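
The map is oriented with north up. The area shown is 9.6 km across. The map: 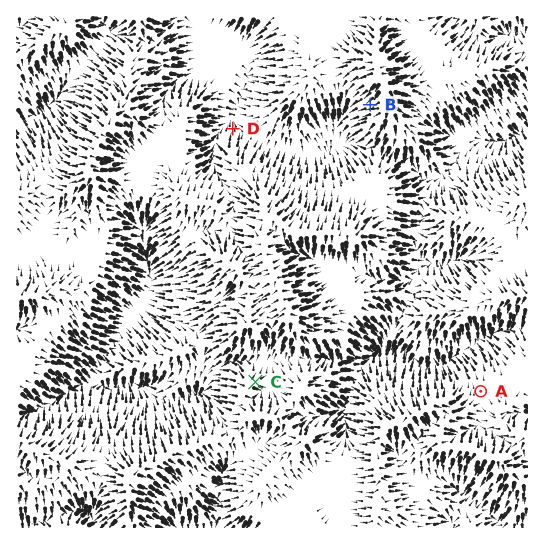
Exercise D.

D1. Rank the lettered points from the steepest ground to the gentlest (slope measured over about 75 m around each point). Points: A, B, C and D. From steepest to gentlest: B C D A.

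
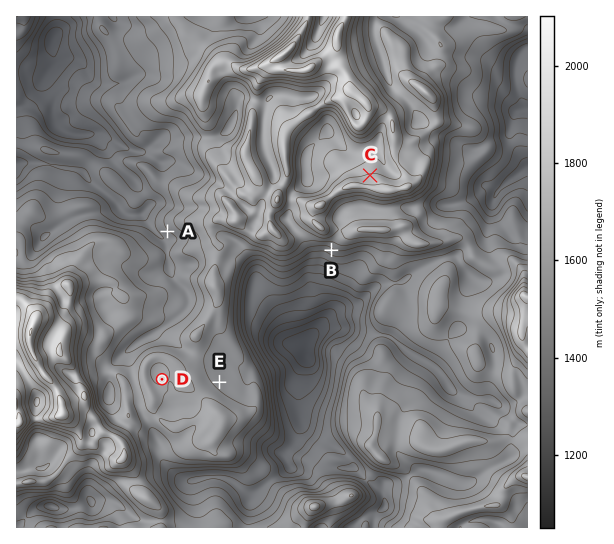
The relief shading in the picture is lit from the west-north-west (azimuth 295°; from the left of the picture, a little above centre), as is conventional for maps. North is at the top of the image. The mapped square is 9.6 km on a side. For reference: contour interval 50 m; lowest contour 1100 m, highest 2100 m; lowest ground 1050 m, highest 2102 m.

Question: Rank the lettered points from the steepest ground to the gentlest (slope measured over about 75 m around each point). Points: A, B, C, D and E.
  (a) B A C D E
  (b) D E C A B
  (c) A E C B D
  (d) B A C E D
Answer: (d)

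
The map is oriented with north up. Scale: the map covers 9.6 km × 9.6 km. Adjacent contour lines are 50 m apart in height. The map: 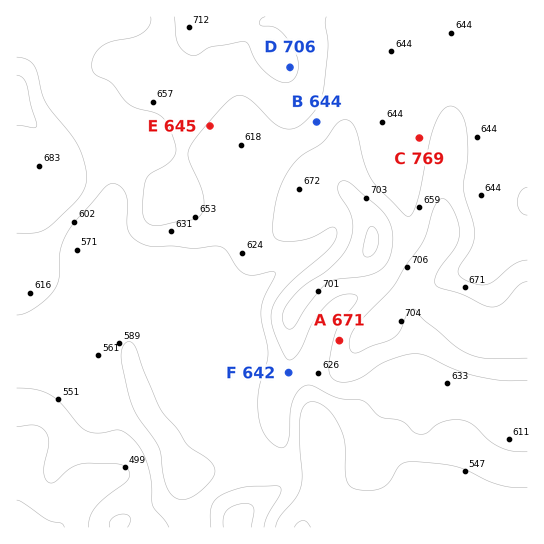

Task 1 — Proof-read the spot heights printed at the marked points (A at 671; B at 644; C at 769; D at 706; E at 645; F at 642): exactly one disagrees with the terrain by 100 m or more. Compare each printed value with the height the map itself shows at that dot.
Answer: C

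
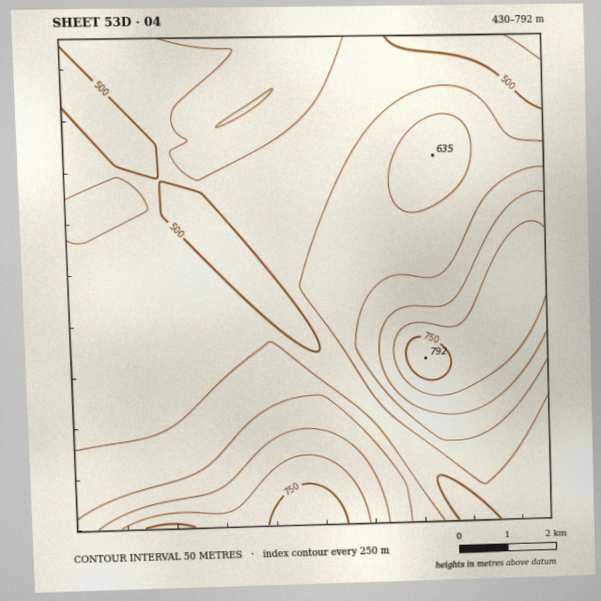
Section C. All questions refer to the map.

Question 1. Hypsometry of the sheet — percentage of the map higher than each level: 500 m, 92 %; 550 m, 56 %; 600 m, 28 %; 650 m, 16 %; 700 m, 9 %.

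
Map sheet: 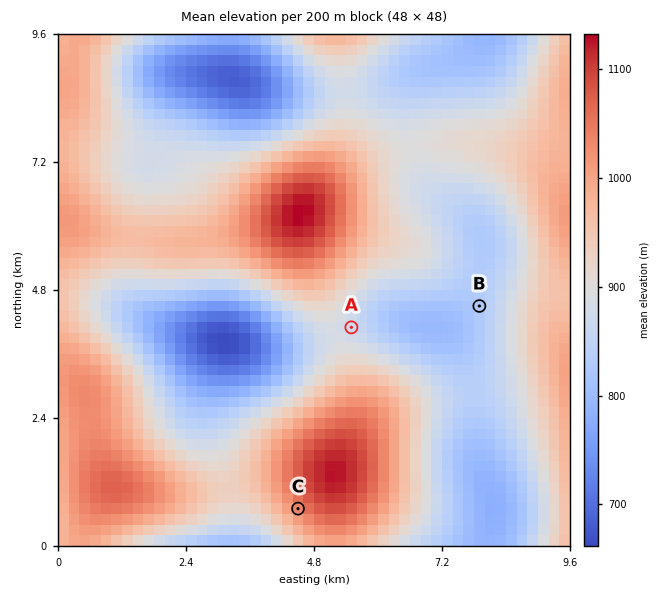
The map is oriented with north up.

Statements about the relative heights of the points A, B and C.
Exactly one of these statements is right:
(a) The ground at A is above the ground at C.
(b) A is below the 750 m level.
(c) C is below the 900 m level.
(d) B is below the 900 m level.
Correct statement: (d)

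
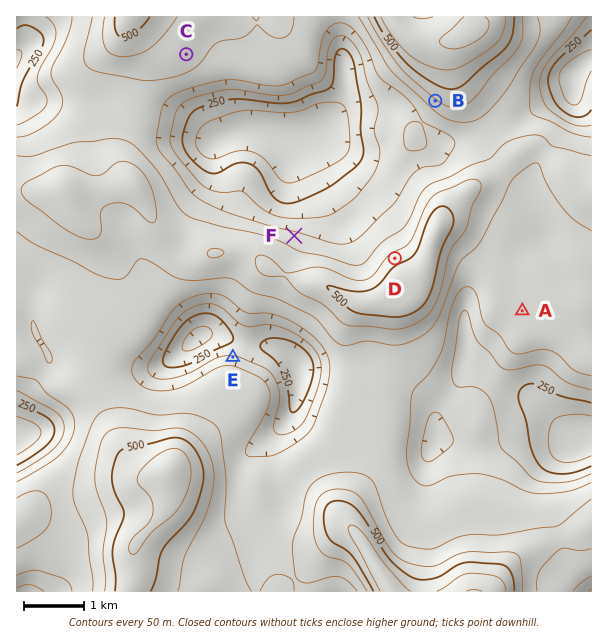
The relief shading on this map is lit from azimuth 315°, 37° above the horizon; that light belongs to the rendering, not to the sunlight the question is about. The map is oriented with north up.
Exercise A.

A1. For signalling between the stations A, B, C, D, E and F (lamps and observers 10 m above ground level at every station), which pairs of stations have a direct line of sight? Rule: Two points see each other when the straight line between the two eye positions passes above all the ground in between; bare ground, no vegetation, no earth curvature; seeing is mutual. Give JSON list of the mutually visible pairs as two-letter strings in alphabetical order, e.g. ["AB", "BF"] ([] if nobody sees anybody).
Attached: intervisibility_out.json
["BC", "BD", "BF", "CD", "CF", "DF"]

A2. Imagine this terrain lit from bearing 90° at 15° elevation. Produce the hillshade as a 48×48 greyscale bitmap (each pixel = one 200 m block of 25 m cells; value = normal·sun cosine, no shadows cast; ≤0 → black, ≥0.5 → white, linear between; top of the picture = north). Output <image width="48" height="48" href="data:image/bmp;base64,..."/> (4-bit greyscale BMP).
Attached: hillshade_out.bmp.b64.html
<image width="48" height="48" href="data:image/bmp;base64,Qk32BAAAAAAAAHYAAAAoAAAAMAAAADAAAAABAAQAAAAAAIAEAAATCwAAEwsAABAAAAAAAAAAAAAAABEREQAiIiIAMzMzAERERABVVVUAZmZmAHd3dwCIiIgAmZmZAKqqqgC7u7sAzMzMAN3d3QDu7u4A////AIZVVCAnrLmJmqiIiImFACm5ZUaK3/uqvJh3ZSAmrMqZmqiIh3h0AH3JdEaJzuuZmZiHdSAmrMqZmpiHd2ZjBd65dUaIm8uYiJmIdiAmrMuqqZiHdkRDOv6odlaIiJqYiJmYdjEVisy7qZiIdTI0jvyYh3eId4iId5mYdkIkaKzMuYiIdBFHz+qIiIiIiHh3ZomZdkM0VoveyoiZdBFZ3smId4iIiIh3ZniYdUNFVnre24iZdBJqzamYd3iIiIh3ZmeIZDNFZnre7JiYdURpupmpd3eImZh2VUVnZDNFVnrf/ZiId2Z4mZq6dneJmrqXVBI1VDNFVXrf/aiHZ3d4iJrLhniImsy4ZSISMyNWZWre7bmHZneIiJvchneJmsy5h1QQEiNndmnNy7qoZFd4iIrcl2eJqsy5iGUgAjV4h3iqqavLczV4iIrMp2aKq7ypiFQxE1Z4mHiJiJrepBNniIrMp2eKu7upiEQzRXeIiId4iInP1gFXiIq7mHiauqmHd0RFZ4iZmHdneInP5wBHiJqqqYiaqphmZmZmZ4ibuXVVZ4rP6AAmiJmZq6iJmpdVVoiGZ4ms3JZDR5vN2BAmiIiZrLiHeJdUVpmGZ4ib3tlTR5qrpgA3iIiJrMl1V4hlZ6l2Z4iJzv2FRXmZcwFHiHiJrdllRoh3eJhmZ4iIrf+3U1eHQiNXh3iavdhEVniIiJhmd4iIm+/IQkeGRERFd3ir3tc1d3iIiZdmd4iIis3JU0Z2VVQ1Z3ic7+c1eHeIiYdmd4iIiZqpZVZ2VVVWd3iK7+hFiIiImYdmd3iIiIiIh2ZmZVaJhVaJ3+lWiIiZmHd3d3iIiHd4iGVohmiqhCR4z+l3iIiYiHd3d3iIh3ZniHZ5mImpdCRWv+qIiImHd3d3d3iZd3dmeIiaqZmXZUQzjuuYmZmHZ3dmZ4qYd4h3iImaqZmHVVUwXOypmZl2Z2ZmaKqXaKqYmZmpmZiHVFUwKt3JmZh2Z2ZmeaqHebqZqpqqh3d3ZVUwF83KmZhmZmZmiph3i8u6qZq6hmZnZlVBJpvLmYdlZmZnmpdnrczLmIrLlmVVZmVDNWi7qYdlZ2ZXmodozc3bhnrcl2ZUVVZlVUaaqYdWeHdniXZ5zN7rhXrLl2ZUREV3dlV3iJdniHdneHeKvN7rhnmql3dkIjV4h2VmZ5iIiXZneHeJve7rl3iZiHdjEkVol2Vnd4mZmVVWd4iIrO7bqYiIiIdSElVohmZ4iIirqVREZ4iInN3LqZh3iJhjE1VmVGiZmqrMp1VDV4h4m8y6mYd3iql0I1VTJHq6ms3thUQzV4h4iauqmHZnm7qWI1QxJYq7q9/9dCI0Z4h3iJmZmHZ4mrzXETMSRpvMu+/8dAATZ3d3eImZmIeIib/nABESV5vMzN/9liECRlZ4iImpmIiIic/mAAAEZ5q83d7+uVMANDNpqZmqmIiIic/VAAAmd4m87t3u3HUhIyJZupmamIiIib21EABod3ic7+zN7nZDMyE4u6mZmZiIiJqVEAWZdmeL7+us3g=="/>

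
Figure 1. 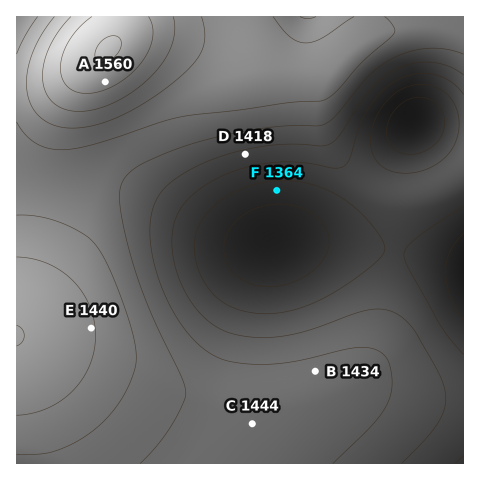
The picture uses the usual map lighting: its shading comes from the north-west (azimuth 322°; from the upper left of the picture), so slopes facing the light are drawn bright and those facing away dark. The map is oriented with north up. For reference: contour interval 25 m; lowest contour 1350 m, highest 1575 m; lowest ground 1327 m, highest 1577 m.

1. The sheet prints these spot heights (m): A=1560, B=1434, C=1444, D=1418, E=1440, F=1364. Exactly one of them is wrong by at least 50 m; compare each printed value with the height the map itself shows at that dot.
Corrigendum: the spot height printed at E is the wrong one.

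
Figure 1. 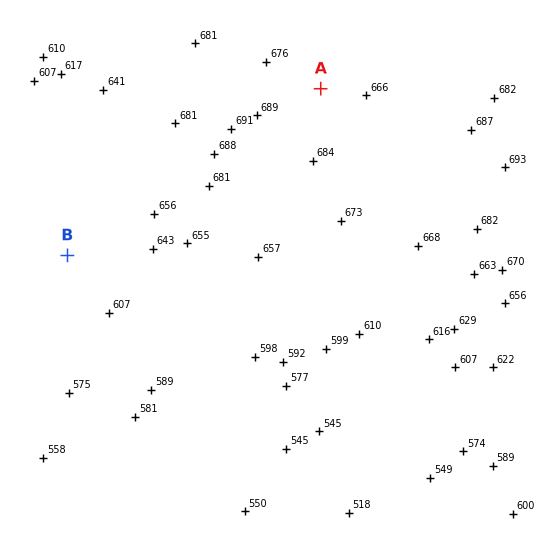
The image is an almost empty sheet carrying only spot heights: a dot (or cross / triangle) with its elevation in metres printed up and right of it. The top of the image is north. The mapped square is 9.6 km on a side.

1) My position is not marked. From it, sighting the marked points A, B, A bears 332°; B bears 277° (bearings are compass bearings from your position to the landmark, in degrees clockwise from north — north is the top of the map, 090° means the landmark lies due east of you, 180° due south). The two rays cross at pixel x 433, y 300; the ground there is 640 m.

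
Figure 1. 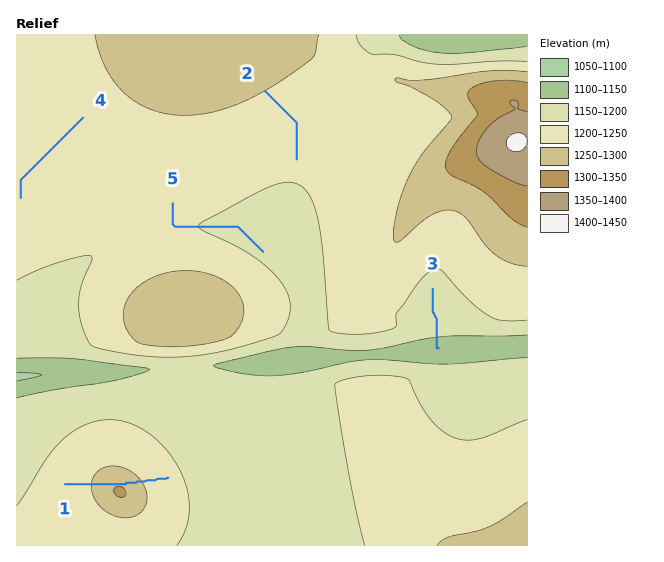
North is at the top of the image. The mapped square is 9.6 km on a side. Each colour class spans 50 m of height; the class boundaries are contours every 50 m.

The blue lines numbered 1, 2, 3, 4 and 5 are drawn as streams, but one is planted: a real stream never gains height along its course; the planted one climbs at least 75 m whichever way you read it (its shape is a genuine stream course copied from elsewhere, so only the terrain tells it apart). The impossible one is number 1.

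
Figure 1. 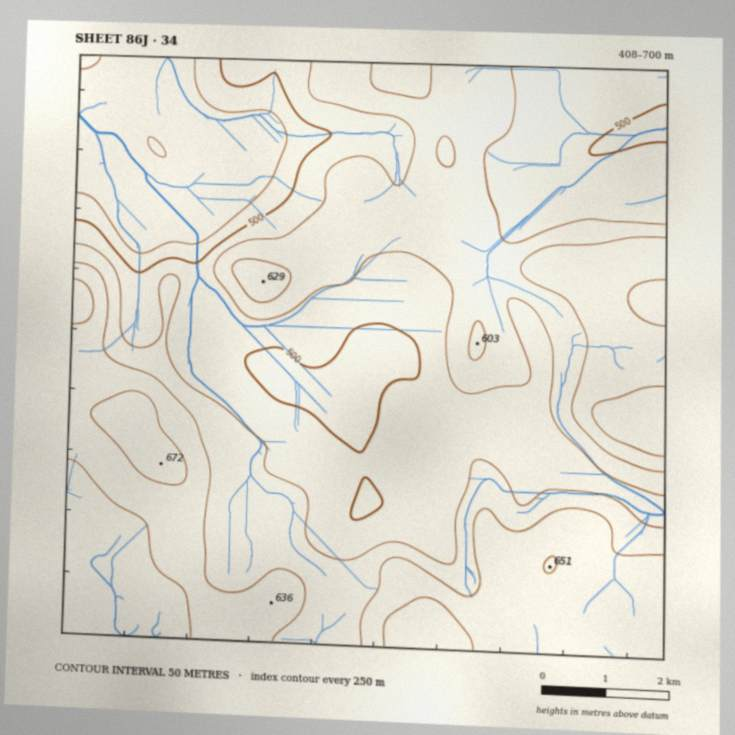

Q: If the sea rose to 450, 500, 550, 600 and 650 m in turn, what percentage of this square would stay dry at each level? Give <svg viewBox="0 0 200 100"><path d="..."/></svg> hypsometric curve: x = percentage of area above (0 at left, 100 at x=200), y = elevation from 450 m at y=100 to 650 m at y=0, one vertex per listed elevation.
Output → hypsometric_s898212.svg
<svg viewBox="0 0 200 100"><path d="M182 100l-13-25-60-25-59-25-42-25"/></svg>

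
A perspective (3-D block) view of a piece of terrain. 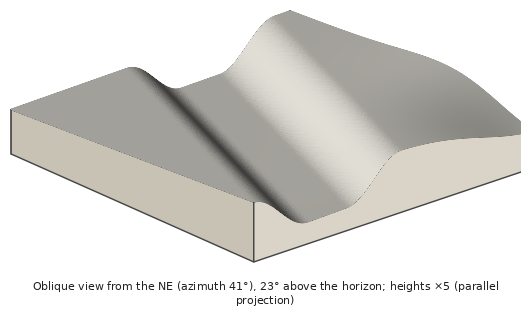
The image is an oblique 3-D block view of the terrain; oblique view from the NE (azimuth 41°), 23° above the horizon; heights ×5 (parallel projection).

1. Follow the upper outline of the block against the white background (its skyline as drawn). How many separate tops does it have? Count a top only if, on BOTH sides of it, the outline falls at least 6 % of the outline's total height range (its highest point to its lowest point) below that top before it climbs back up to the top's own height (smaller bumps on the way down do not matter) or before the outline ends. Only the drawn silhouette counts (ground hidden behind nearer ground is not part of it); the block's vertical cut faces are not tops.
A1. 2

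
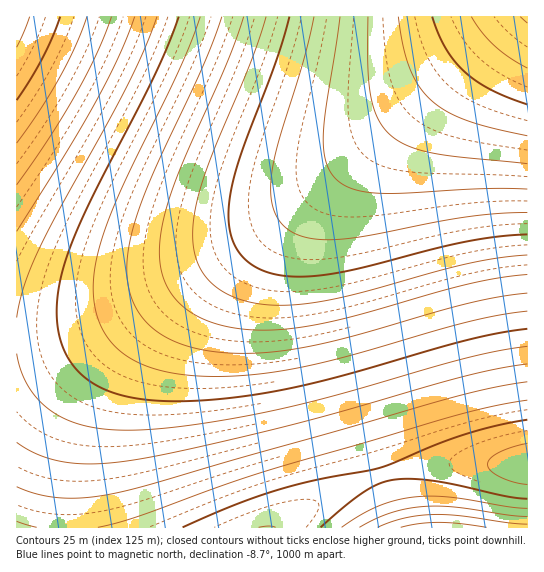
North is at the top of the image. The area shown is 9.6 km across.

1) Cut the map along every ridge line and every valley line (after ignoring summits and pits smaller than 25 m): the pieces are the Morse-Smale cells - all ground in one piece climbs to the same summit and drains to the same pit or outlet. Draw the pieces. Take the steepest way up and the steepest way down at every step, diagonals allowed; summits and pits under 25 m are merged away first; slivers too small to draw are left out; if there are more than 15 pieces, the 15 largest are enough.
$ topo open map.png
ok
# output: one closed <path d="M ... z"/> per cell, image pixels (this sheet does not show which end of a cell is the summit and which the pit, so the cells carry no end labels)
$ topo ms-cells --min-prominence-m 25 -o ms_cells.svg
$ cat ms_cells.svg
<path d="M527 16l-14 0-4 3-186 168-40 32-40 26-82 47-64 29-40 11-41 3 1 193 262 0 54-33 53-22 51-9 91 1z"/><path d="M511 16l-494 0-1 318 19 1 28-4 54-18 61-30 76-44 35-24 44-36z"/><path d="M498 464l-61 0-51 9-53 22-53 32 247 1 1-62z"/>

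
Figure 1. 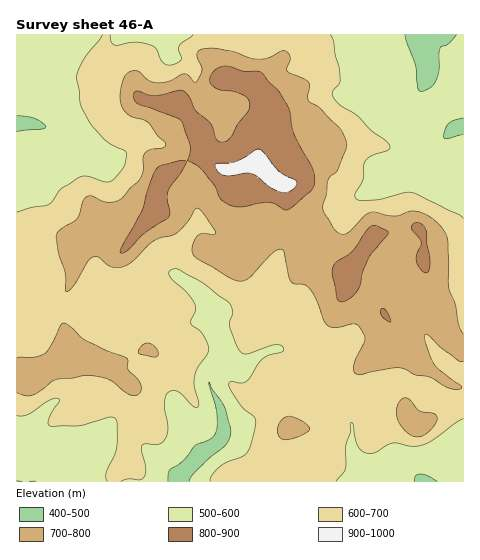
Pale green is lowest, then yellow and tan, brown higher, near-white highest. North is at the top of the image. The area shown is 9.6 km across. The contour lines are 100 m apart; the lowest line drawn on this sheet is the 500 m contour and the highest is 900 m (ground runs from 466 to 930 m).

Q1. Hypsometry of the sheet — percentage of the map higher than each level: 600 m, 72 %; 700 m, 33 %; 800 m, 8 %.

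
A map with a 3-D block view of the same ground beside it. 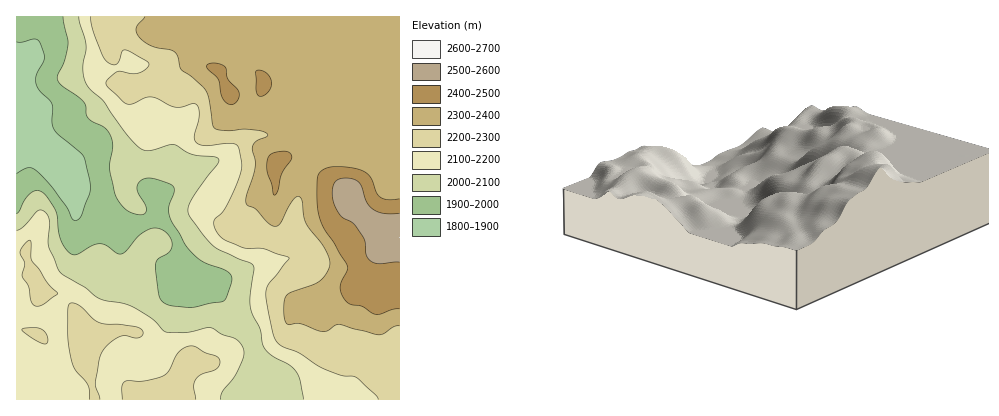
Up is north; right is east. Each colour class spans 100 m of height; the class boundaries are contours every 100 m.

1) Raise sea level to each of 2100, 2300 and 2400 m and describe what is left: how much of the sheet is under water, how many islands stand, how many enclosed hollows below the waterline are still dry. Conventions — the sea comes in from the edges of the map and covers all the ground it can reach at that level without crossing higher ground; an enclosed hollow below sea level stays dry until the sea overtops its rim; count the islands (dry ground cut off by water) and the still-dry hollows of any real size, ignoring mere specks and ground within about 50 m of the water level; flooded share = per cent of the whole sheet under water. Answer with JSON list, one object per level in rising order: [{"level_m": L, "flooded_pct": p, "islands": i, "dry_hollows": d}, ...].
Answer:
[{"level_m": 2100, "flooded_pct": 30, "islands": 0, "dry_hollows": 0}, {"level_m": 2300, "flooded_pct": 68, "islands": 0, "dry_hollows": 0}, {"level_m": 2400, "flooded_pct": 93, "islands": 0, "dry_hollows": 0}]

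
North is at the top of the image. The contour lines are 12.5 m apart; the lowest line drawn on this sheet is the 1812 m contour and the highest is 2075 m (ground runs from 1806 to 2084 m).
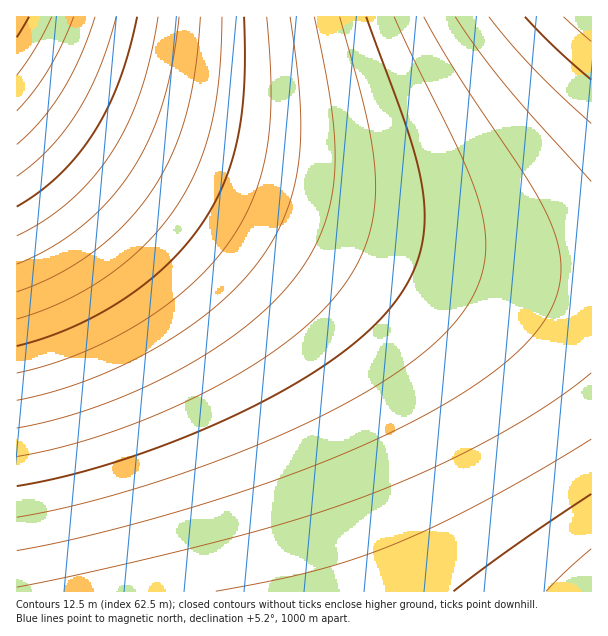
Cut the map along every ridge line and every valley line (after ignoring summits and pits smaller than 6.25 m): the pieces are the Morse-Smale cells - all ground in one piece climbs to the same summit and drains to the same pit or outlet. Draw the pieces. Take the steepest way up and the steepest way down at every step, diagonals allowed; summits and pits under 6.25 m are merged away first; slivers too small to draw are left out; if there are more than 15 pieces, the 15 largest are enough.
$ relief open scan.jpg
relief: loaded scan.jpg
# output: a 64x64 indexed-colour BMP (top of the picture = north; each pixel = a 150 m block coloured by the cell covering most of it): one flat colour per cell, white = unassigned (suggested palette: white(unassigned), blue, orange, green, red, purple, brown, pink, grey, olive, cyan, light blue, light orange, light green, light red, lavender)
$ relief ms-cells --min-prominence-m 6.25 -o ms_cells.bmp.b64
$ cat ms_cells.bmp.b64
<image width="64" height="64" href="data:image/bmp;base64,Qk12CAAAAAAAAHYAAAAoAAAAQAAAAEAAAAABAAQAAAAAAAAIAAATCwAAEwsAABAAAAAAAAAA////ALR3HwAOf/8ALKAsACgn1gC9Z5QAS1aMAMJ34wB/f38AIr28AM++FwDox64AeLv/AIrfmACWmP8A1bDFABERERERERERERERERERERERERERERERERERERERERERERERERERERERERERERERERERERERERERERERERERERERERERERERERERERERERERERERERERERERERERERERERERERERERERERERERERERERERERERERERERERERERERERERERERERERERERERERERERERERERERERERERERERERERERERERERERERERERERERERERERERERERERERERERERERERERERERERERERERERERERERERERERERERERERERERERERERERERERERERERERERERERERERERERERERERERERERERERERERERERERERERERERERERERERERERERERERERERERERERERERERERERERERERERERERERERERERERERERERERERERERERERERERERERERERERERERERERERERERERERERERERERERERERERERERERERERERERERERERERERERERERERERERERERERERERERERERERERERERERERERERERERERERERERERERERERERERERERERERERERERERERERERERERERERERERERERERERERERERERERERERERERERERERERERERERERERERERERERERERERERERERERERERERERERERERERERERERERERERERERERERERERERERERERERERERERERERERERERERERERERERERERERERERERERERERERERERERERERERERERERERERERERERERERERERERERERERERERERERERERERERERERERERERERERERERERERERERERERERERERERERERERERERERERERERERERERERERERERERERERERERERERERERERERERERERERERERERERERERERERERERERERERERERERERERERERERERERERERERERERERERERERERERERERERERERERERERERERERERERERERERERERERERERERERERERERERERERERERERERERERERERERERERERERERERERERERERERERERERERERERERERERERERERERERERERERERERERERERERERERERERERERERERERERERERERERERERERERERERERERERERERERERERERERERERERERERERERERERERERERERERERERERERERERERERERERERERERERERERERERERERERERERERERERERERERERERERERERERERERERERERERERERERERERERERERERERERERERERERERERERERERERERERERERERERERERERERERERERERERERERERERERERERERERERERERERERERERERERERERERERERERERERERERERERERERERERERERERERERERERERERERERERERERERERERERERERERERERERERERERERERERERERERIiIhERERERERERERERERERERERERERERERERESIiIiIiIiERERERERERERERERERERERERERERERESIiIiIiIiIiIRERERERERERERERERERERERERERESIiIiIiIiIiIiIhERERERERERERERERERERERERESIiIiIiIiIiIiIiIiERERERERERERERERERERERERIiIiIiIiIiIiIiIiIiIREREREREREREREREREREREiIiIiIiIiIiIiIiIiIiIhERERERERERERERERERESIiIiIiIiIiIiIiIiIiIiIiEREREREREREREREREREiIiIiIiIiIiIiIiIiIiIiIiIRERERERERERERERESIiIiIiIiIiIiIiIiIiIiIiIiIhEREREREREREREREiIiIiIiIiIiIiIiIiIiIiIiIiIiERERERERERERESIiIiIiIiIiIiIiIiIiIiIiIiIiIiIREREREREREREiIiIiIiIiIiIiIiIiIiIiIiIiIiIiIhERERERERERIiIiIiIiIiIiIiIiIiIiIiIiIiIiIiIiERERERERESIiIiIiIiIiIiIiIiIiIiIiIiIiIiIiIiIREREREREiIiIiIiIiIiIiIiIiIiIiIiIiIiIiIiIiIhERERERIiIiIiIiIiIiIiIiIiIiIiIiIiIiIiIiIiIiERERERIiIiIiIiIiIiIiIiIiIiIiIiIiIiIiIiIiIiIRERESIiIiIiIiIiIiIiIiIiIiIiIiIiIiIiIiIiIiIhEREiIiIiIiIiIiIiIiIiIiIiIiIiIiIiIiIiIiIiIiEREiIiIiIiIiIiIiIiIiIiIiIiIiIiIiIiIiIiIiIiIRIiIiIiIiIiIiIiIiIiIiIiIiIiIiIiIiIiIiIiIiIhIiIiIiIiIiIiIiIiIiIiIiIiIiIiIiIiIiIiIiIiIiIiIiIiIiIiIiIiIiIiIiIiIiIiIiIiIiIiIiIiIiIiIiIiIiIiIiIiIiIiIiIiIiIiIiIiIiIiIiIiIiIiIiIiIiIiIiIiIiIiIiIiIiIiIiIiIiIiIiIiIiIiIiIiIiIiIiIiIiIiIiIiIiIiIiIiIiIiIiIiIiIiIiIiIiIiIiIiIiIiIiIiIiIiIiIiIiIiIiIiIiIiIiIiIiIiIiIiIiIiIiIiIiIiIiIiIiIiIiIiIiIiIiIiIiIiIiIiIi"/>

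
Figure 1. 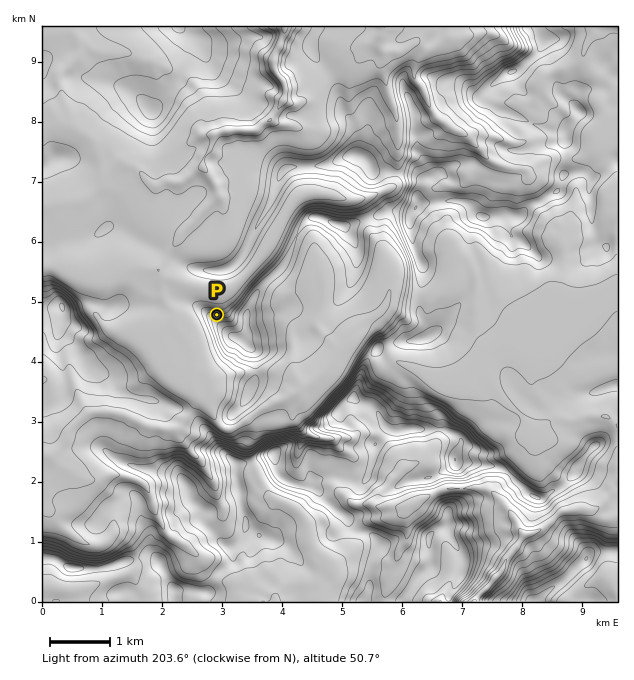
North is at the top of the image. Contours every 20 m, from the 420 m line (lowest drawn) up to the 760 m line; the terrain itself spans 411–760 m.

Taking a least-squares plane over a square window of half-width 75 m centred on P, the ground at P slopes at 15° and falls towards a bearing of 3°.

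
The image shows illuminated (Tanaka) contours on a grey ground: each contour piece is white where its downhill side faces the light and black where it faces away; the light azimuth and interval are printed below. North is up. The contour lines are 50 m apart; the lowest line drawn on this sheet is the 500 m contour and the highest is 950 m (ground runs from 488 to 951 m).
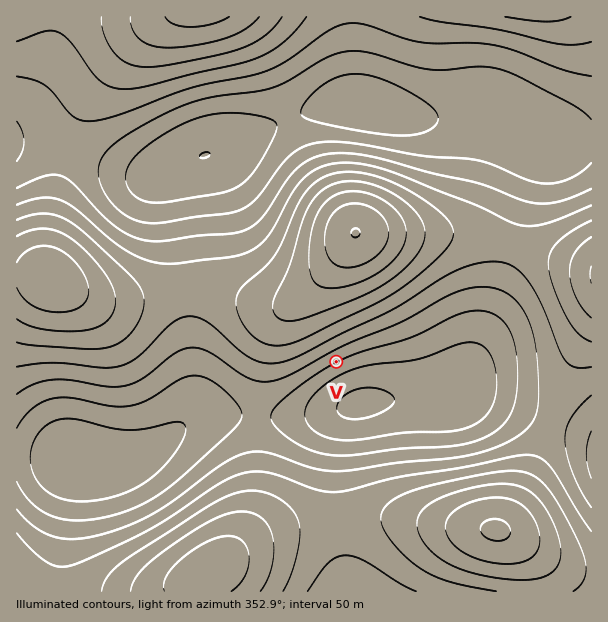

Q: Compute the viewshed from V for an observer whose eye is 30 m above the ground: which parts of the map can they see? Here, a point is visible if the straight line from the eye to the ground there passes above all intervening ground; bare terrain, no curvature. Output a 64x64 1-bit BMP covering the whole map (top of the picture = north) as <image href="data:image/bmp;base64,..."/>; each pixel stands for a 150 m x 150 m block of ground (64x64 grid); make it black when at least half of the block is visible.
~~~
<image width="64" height="64" href="data:image/bmp;base64,Qk0+AgAAAAAAAD4AAAAoAAAAQAAAAEAAAAABAAEAAAAAAAACAAATCwAAEwsAAAIAAAAAAAAA////AAAAAADgAAAAAAAAAPgAAAAAAAAA/gAAAAAAAAD/4AAAAAAAAP//gMAAAAAA////+AAAAAD////8AAAAAP////4AA8AA/////4A/+ADz///////+AAAB//////8AAAA//////wAAAA//////gAAAB/////+AAAAH/////8AAAAP/////wAAAAf/////AAAAA/////+AAAAB/////4AAAAD/////wAAAAH/////AAAAAP////8AAAAAf////4AAAAA/////gAAAAD/////AAAAAP////+AAAAAf////8AAAAB/////wAAAAD/////AAAAAD/4//8AAAAAH+B//wAAAAAPwH//AAAAAA+AP/8AAAAAB4A//wAAAAAHAD//AAAAAAAAH/8AAAAAAAAP/wAAAAAAAAf/AAAAAAAAAH8AAAAAAAAABgAAAAAAAAAAAAAAAAAAAAAAAAAAAAAAAAAAAAAAAAAAAAAAAAAAAAAAAAAAAAAAAAAAAAAAAAAAAAAAAAAAAAAAAAAAAAAAAAAAAAAAAAAAAAAAAAAAAAAAAAAAAAAAAAAAAAAAAAAAAAAAAAAAAAAAAAAAAAAAAAAAAAAAAAAAAAAAAAAAAAAAAAAAAAAAAAAAAAAAAAAAAAAAAAAAAAAAAAAAAAAAAAAAAAAAAAAAAAAAAAAAAAAAAAAAAAAAAA=="/>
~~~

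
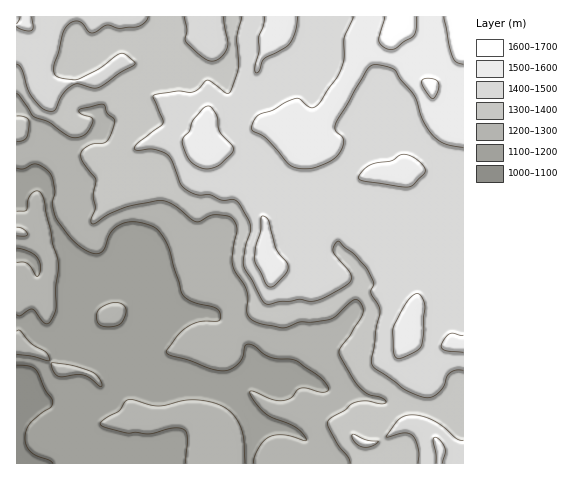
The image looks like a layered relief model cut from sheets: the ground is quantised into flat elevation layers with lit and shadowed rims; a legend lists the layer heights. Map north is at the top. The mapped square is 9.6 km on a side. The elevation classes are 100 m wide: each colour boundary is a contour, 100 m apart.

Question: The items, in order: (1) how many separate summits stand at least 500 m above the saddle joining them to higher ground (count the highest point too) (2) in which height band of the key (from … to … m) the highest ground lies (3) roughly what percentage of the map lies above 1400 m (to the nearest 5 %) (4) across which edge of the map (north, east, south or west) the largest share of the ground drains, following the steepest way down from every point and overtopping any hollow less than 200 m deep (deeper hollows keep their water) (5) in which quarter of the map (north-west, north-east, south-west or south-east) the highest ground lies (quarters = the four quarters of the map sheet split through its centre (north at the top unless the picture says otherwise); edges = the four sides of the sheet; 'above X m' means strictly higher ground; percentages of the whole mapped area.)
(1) Counting only tops that stand 500 m proud, the map has 1 summit.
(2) The highest ground lies in the 1600–1700 m band.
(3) Roughly 45 % of the ground is higher than 1400 m.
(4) The largest share of the runoff leaves by the western edge.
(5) The highest ground is in the north-east quarter.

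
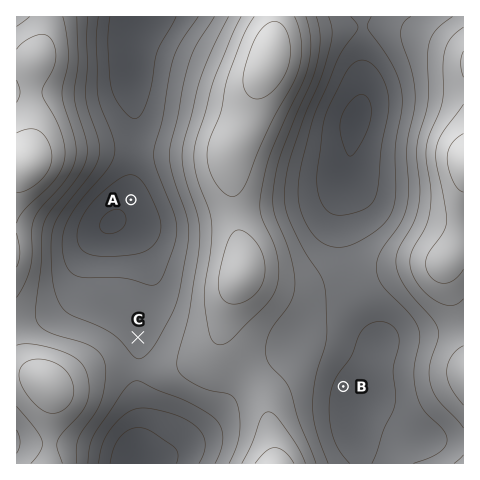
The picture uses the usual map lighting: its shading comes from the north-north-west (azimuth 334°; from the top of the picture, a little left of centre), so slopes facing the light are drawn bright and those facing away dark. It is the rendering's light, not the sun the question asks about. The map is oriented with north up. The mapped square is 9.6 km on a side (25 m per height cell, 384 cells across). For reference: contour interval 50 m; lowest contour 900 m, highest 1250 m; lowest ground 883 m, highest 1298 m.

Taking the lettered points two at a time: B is below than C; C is above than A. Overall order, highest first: C B A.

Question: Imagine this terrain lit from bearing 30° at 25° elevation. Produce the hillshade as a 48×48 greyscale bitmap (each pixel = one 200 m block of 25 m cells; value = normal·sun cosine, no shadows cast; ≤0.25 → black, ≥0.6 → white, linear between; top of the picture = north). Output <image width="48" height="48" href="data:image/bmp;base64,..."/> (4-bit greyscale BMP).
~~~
<image width="48" height="48" href="data:image/bmp;base64,Qk32BAAAAAAAAHYAAAAoAAAAMAAAADAAAAABAAQAAAAAAIAEAAATCwAAEwsAABAAAAAAAAAAAAAAABEREQAiIiIAMzMzAERERABVVVUAZmZmAHd3dwCIiIgAmZmZAKqqqgC7u7sAzMzMAN3d3QDu7u4A////AIiJq7qpmHZVVmZmZneaze7cy5h3eJmZmHZ4mqqZh2VVVmZmZmeaze7cuph3eJmYh1VXiJiIdlRFVVRFVWeKzd3Muod3iIh2ZTNFZ3d3ZUREREM0RVaKvdzLqYd3eHZUMyI0VWZmZUM0QzIzRVaKvMu6qYd3d2VDIhIjVWd3ZUMzMiIjRVaKu7uqmYd3dlQyIiI0V4iIdlQzIiI0VWeKq6qpmHd3ZkMyIiNFeJqZh1QzMiNEVmeaqqmZh3ZmZUMzMkRnmruph2VEQzRVZniaqpmYh2ZmZUQzM2eKvMupmHZlVVVWZniaqpmIdmZmZUREVYm83cu6mYd2ZlVmZ3iaqZiId3d3ZlVWZqvN7dy7qpiHdmZmZ3iZmZiId3iHdmZmeLze7dzLupiHdmZmZ3iJmIiIiIiHZmZniavN3MzLupiHdmZmZ3iIiIiIiId2ZVVWeJq8y7u7qYiHdmZmZnd3d3iIiHdlVERFZ4mqqqqqmIiIdmVVVWZnd3iIiHZVQyIjVomaqqmZiIiIdlVERFVmd4iIh3ZUMhETRoiaqqmYiJmYdlRERFVneIiIiHZUMhATRXiaqqmZmZmYdVRERFZ4iZmZiHdkMQATRoiquqqqqqqYZVREVWeJmqmZiHdkMREkVomru7qru6qXZVRFV4mqqqqpmIdlMiNFZpq7u7u7u7qYZVRFZ5q7u7u6mYdlREVmd6u7u7u7u6qYZVRFaJu8zMy7qZh2ZWZ4iLu7uru7qqmHZURFaKvM3cy7qpmId3eIibu6qqqqmYh2VDNFaKvN3dy7qpmYh3d3iKmZiJmYiHdlQyI1aKvN3cy6qZmYh3Zmd4h3d3d3d2ZUMhI0aJrM3MuqmZmYdmVVZmZlZmZmZmVDIREkZ4q7y7qqmZmHZVREVFREVVVVVVQyEREkVomru6qqmZh2VEQzM0RFVVVVVVQyERI0VnmqqqqqmYdlRDMiIlVWZmZlVUQyIRI0VomaqqmZmYdlQzIRImd3iHd3ZlQzIiM0Z4iZmZmZmHZlQyERM4iZmZmYh2VEMzNFZ4iZmZmZmHZVQyIjRZqqu7uqmYdlRERWZ4iIiZmZmIdlQzM0Z6q7zMzLqpdmVVVmd4iIiJmamYdlRERWeKq7zd3Muph2VVZneIiIiJmqmYdlVEVniaq7zd3cuph2VVZnd4d4iJmZmHdlVVVniJmrzd3MuphlVVVmZ3d3eIiYiHZVVVVmeImrzMzMupdlVVVWZmZnd4iIh2ZURERWZ3iaq7u7updlVVVVVVVmd3iId2VEM0RFZmd4mqu7uodlVVZlVVVmd4iIh2VDMzREVWZ3iau7qYZlVWZmZVZneImYh2UyIzREVGZ4mru7qXZlZmZmZmZniZqZh1QyI0REVXeJq7zLqHZmZmZmZmZ4mqqphlQyM0VVVomau8zLqXd3d3d2ZmZ4q7u5hlQzNFVmZ5mrvMy6qYd3d3d3ZmeJq8y6l2VEVWZ3iKqqu7u6qYh3d4h3ZneKvN3LqYZlZ3iImamqu7uqqYd3eIh3d3iavN3LqYdmZ4mZmg=="/>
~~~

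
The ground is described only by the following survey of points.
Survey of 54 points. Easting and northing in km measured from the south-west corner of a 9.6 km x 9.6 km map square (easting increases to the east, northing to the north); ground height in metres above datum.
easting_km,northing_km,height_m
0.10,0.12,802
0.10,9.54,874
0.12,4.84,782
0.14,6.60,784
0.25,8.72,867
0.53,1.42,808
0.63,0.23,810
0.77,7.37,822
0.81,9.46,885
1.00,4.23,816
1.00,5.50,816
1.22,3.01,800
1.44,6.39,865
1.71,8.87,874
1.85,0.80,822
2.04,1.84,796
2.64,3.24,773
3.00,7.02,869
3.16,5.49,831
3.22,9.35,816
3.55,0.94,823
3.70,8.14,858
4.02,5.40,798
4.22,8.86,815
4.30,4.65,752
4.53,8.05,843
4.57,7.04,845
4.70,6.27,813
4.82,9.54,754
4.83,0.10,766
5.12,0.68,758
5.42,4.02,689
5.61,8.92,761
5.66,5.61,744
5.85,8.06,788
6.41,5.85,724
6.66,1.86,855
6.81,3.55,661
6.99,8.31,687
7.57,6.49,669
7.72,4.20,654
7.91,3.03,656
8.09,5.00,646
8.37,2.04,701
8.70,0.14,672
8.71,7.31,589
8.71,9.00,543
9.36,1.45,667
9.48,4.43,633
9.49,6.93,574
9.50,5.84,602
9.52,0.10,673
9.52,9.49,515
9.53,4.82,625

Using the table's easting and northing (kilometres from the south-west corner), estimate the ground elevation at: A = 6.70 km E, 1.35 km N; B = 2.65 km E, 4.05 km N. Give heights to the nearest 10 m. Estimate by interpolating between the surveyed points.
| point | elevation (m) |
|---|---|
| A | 840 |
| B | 830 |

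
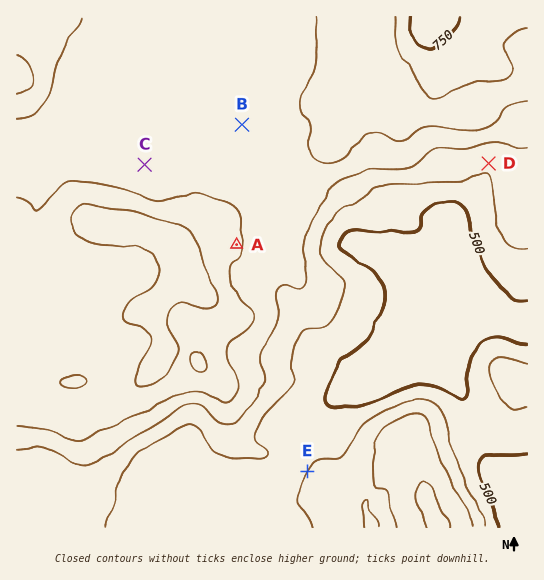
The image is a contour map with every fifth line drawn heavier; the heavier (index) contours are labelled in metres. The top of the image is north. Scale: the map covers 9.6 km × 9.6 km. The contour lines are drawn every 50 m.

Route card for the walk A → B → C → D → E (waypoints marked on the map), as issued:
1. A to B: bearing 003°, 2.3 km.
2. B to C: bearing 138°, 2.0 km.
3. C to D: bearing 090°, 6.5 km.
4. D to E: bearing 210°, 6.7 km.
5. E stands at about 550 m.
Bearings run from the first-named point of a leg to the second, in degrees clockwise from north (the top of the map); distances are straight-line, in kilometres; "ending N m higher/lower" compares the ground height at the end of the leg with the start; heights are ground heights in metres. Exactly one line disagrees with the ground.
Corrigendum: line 2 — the bearing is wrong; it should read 248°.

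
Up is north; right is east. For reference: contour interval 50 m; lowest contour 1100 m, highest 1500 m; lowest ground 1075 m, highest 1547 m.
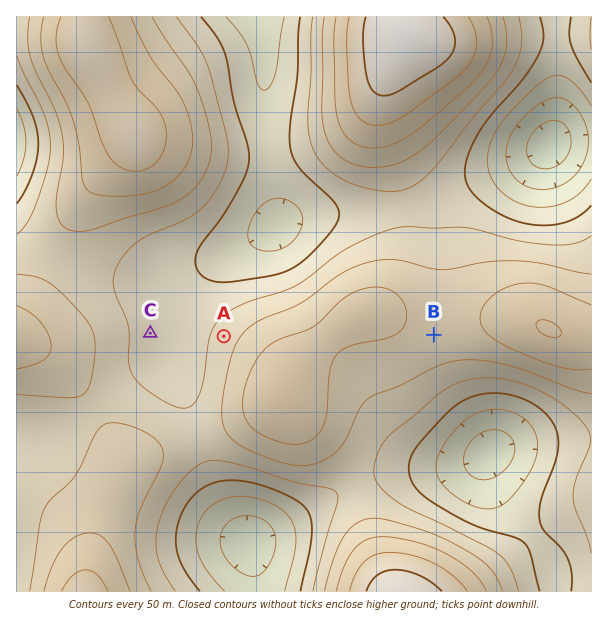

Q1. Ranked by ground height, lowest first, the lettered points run C A B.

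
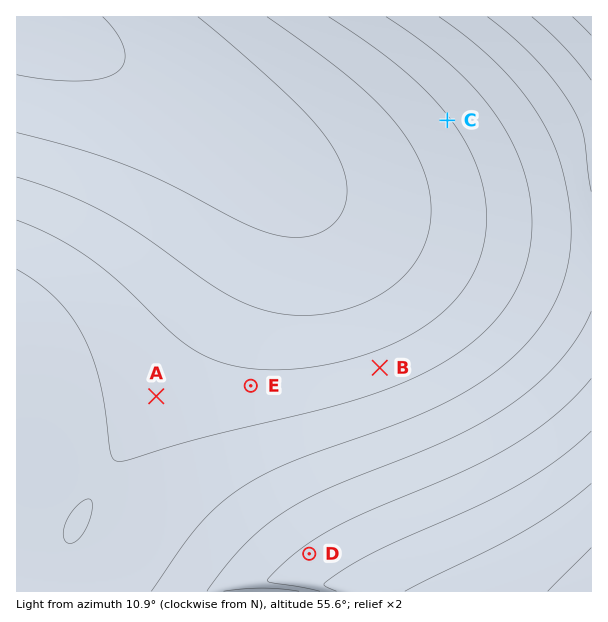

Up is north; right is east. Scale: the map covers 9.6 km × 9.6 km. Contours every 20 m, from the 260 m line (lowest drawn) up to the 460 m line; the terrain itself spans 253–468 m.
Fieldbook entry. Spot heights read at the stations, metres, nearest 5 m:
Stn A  335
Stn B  330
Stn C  320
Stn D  405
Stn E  325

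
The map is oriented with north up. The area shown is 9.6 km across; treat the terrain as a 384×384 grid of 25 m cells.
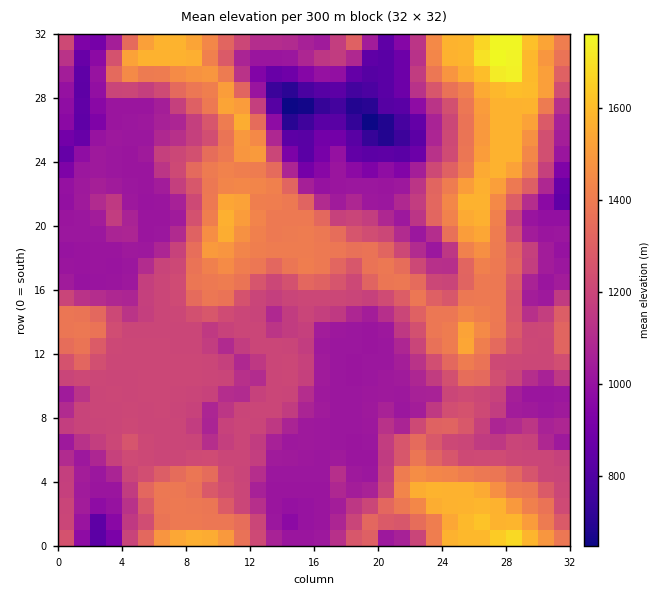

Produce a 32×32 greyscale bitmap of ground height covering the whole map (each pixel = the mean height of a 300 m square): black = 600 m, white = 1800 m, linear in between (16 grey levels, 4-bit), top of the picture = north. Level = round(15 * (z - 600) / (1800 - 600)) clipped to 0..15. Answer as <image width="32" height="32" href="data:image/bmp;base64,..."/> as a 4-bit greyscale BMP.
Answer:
<image width="32" height="32" href="data:image/bmp;base64,Qk12AgAAAAAAAHYAAAAoAAAAIAAAACAAAAABAAQAAAAAAAACAAATCwAAEwsAABAAAAAAAAAAAAAAABEREQAiIiIAMzMzAERERABVVVUAZmZmAHd3dwCIiIgAmZmZAKqqqgC7u7sAzMzMAN3d3QDu7u4A////AIU0ebzMuoZVV4lWeszN3LqFNXiqqqmFVVZ5mJrM3MupdlV4qqqYZVVWeJq8zMy6qHVVeaqoiGVVVmaKzMzLqph2VoiZqYdlVVZVerqqqpiHZWeIiIiIdVVVVXipiIiIh1d4iIh2eHZVVVV4mIh3d2V3eIiIdniHZVVVdomYdmdmZ4iIiHZ3iHZVVWVniIdlVVeIiIiHZnh2VVVVZoiHZVV4iIiIiHZoh1VVVWeJmHZniYiIiIh2eIdVVVZ4mqiIiJqYiIiHZ4iHVVVWeqypiImqqIiIh3iHd2VVV4qsupiJqph3iIiIdnh3ZmiaqqqGeXdmZ4iaqHd4iHeJqYqqhldVVVeIqqqIiZiJqph5qoZVVVVWeKq6qaqpiqmGaaqXZVVVVWebuqqqqqqYZXq6l2VVVmVWm8uqqqmIhlaryoZVVWdlVYrLqqqXh2V5rMp1VVVnVVaKzKqpZWVWebzLllNVZVVniquqllVVVXmry6ljRVVVeJqqqWRFVFRomszKdDVVVXiJq7hDRTMzN4q8y4VDVVVneKu2M0QyEjaKvMuGU0VVZnislRIzIRI2irzMhlNVVWeay3MRIhEzV4q8zKdTV4eJqrlSEjMiNHiqzNy4Y1m6q7unQ0RVMzR6vN7suXNYzMzKllVWd2M0eszv7LqERpzMy5hmZleWNHvM3u3K"/>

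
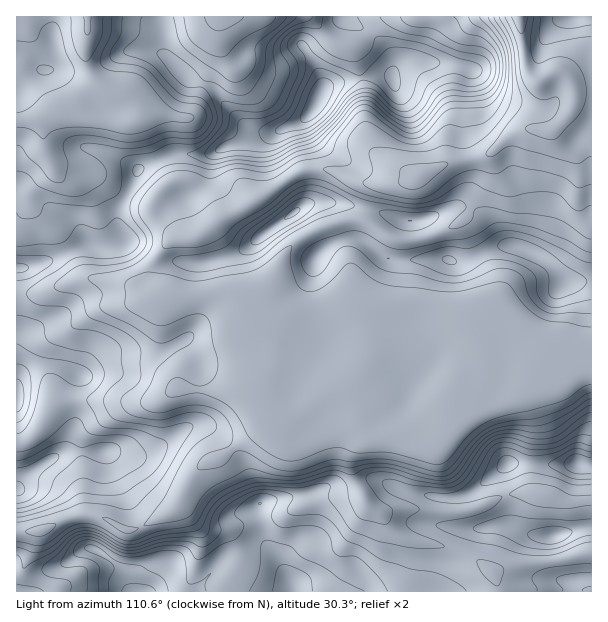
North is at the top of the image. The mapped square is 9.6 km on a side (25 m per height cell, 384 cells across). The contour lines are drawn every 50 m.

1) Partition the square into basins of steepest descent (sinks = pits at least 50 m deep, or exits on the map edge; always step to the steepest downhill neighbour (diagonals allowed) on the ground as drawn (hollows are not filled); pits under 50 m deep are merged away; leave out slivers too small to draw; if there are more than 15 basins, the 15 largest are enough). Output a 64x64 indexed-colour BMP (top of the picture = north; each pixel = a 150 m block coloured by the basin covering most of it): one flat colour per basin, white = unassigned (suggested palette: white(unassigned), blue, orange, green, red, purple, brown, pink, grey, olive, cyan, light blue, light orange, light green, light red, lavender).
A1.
<image width="64" height="64" href="data:image/bmp;base64,Qk12CAAAAAAAAHYAAAAoAAAAQAAAAEAAAAABAAQAAAAAAAAIAAATCwAAEwsAABAAAAAAAAAA////ALR3HwAOf/8ALKAsACgn1gC9Z5QAS1aMAMJ34wB/f38AIr28AM++FwDox64AeLv/AIrfmACWmP8A1bDFABERERERERERERERERERERERERERERERERERERERERERERERERERERERERERERERERERERERERERERERERERERERERERERERERERERERERERERERERERERERERERERERERERERERERERERERERERERERERERERERERERERERERERERERERERERERERERERERERERERERERERERERERERERERERERERERERERERERERERERERERERERERERERERERERERERERERERERERERERERERERERERERERERERERERERERERERERERERERERERERERERERERERERERERERERERERERERERERERERERERERERERERERERERERERERERERERERERERERERERERERERERERERERERERERERERERERERERERERERERERERERERERERERERERERERERERERERERERERERERERERERERERERERERERERERERERERERERERERERERERERERERERERERERERERERERERERERERERERERERERERERERERERERERERERERERERERERERERERERERERERERERERERERERERERERERERERERERERERERERERERERERERERERERERERERERERERERERERERERERERERERERERERERERERERERERERERERERERERERERERERERERERERERERERERERERERERERERERERERERERERERERERERERERERERERERERERERERERERERERERERERERERERERERERERERERERERERERERERERERERERERERERERERERERERERERERERERERERERERERERERERERERERERERERERERERERERERERERERERERERERERERERERERERERERERERERERERERERERERERERERERERERERERERERERERERERERERERERERERERERERERERERERERERERERERERERERERERERERERERERERERERERERERERERERERERERERERERERERERERERERERERERERERERERERERERERERERERERERERERERERERERERERERERERERERERERERERERERERERERERERERERERERERERERERERERERERERERERERERERERERERERERERERERERERERERERERERERERERERERERERERERERERERERERERERERERERERERERERERERERERERERERERERERERERERERERERERERERERERERERERERERERERERERERERERERERERERERERERERERERERERERERERERERERERERERERERERERERERERERERERERERERERERERERERERERERERERERERERERERERERERERERERERERERERERERERERERERERERERERERERERERERERERERERERERERERERERERERERERERERERERERERERERERERESIhERERERERERERERERERERERERERERERERERERERERIiIhEREREREREREREREREREREREREREREREREREREREiIiIiIiERERERERERERERERERERERERERERERERERESIiIiIiIhERERERERERERERERERERERERERERERERERIiIiIiIhEREREREREREREREREREREREREREREREREREiIiIiIiERERERERERERERERERERERERERERERERERESIiIiIiIRERERERERERERERERERERERERERERERERERIiIiIiIiEREREREREREREREREREREREREREREREREREiIiIiIiIRERERERERERERERERERERERERERERERERESIiIiIiIiERERERERERERERERERERERERERERERERERIiIiIiIiIREREREREREREREREREREREREREREREREREiIiIiIiIiIRERERERERERERERERERERERERERERERESIiIiIiIiIiIRERERERERERERERERERERERERERERERIiIiIiIiIiIiIiIhEREREREREREREREREREREREREREiIiIiIiIiIiIiIiIiIRERERERERERERERERERERERESIiIiIiIiIiIiIiIiIzMxERERERERERERERERERERERIiIiIiIiIiIiIiIiIzMzMxEREREREREREREREREREREiIiIiIiIiIiIiIiIzMzMzMRERERERERERERERERERESIiIiIiIiIiIiIiIzMzMzMxERERERERERERERERERERIiIiIiIiIiIiIiIzMzMzMzMREREREREREREREREREREiIiIiIiIiIiIiIzMzMzMzMxERERERERERERERERERESIiIiIiIiIiIiMzMzMzMzMzERERERERERERERERERERIiIiIiIiIiIiMzMzMzMzMzEREREREREREREREREREREiIiIiIiIiIiMzMzMzMzMzMRERERERERERERERERERESIiIiIiIiIiMzMzMzMzMzMxERERERERERERERERERERIiIiIiIiIiIzMzMzMzMzMzMxEREREREREREREREREREiIiIiIiIiIjMzMzMzMzMzMzERERERERERERERERERESIiIiIiIiIiMzMzMzMzMzMzMxERERERERERERERERER"/>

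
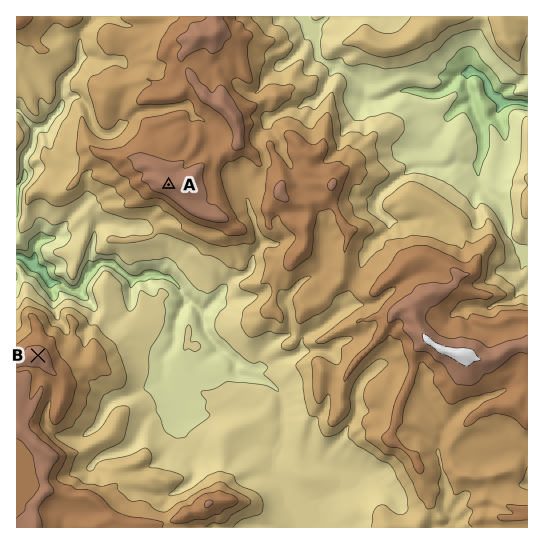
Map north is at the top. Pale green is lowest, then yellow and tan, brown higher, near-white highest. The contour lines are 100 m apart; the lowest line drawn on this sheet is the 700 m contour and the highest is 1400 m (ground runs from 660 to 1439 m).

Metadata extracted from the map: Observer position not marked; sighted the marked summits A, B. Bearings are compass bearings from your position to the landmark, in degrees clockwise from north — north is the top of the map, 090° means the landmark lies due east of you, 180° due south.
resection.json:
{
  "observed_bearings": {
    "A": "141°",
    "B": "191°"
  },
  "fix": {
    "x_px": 90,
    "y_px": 88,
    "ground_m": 1110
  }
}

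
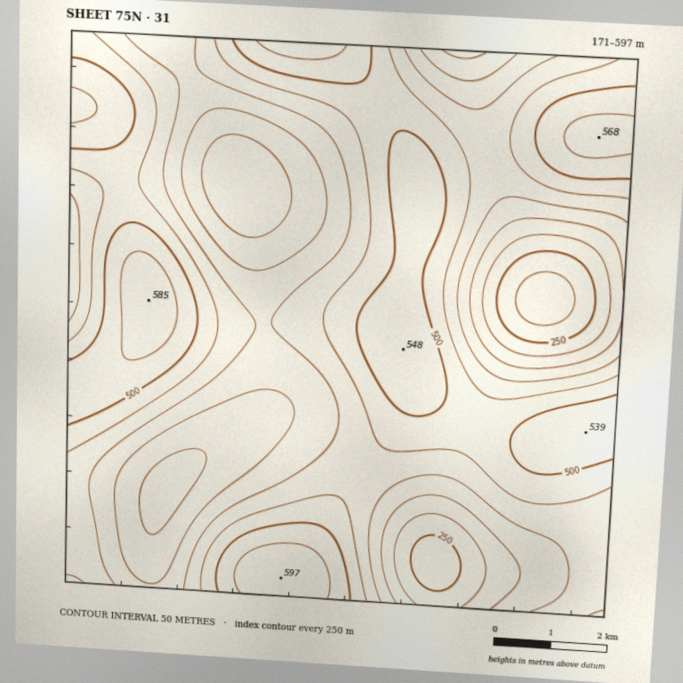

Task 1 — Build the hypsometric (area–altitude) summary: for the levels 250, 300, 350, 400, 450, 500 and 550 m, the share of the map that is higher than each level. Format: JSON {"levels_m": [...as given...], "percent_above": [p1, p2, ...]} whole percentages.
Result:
{"levels_m": [250, 300, 350, 400, 450, 500, 550], "percent_above": [97, 90, 78, 61, 39, 20, 4]}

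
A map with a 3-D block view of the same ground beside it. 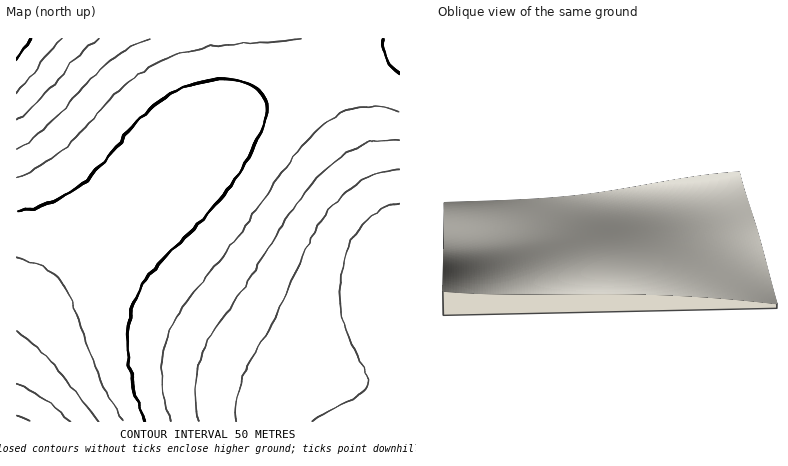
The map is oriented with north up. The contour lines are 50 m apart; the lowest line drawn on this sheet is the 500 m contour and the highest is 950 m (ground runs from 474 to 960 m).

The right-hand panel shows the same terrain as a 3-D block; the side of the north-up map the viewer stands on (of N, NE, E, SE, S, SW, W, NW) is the N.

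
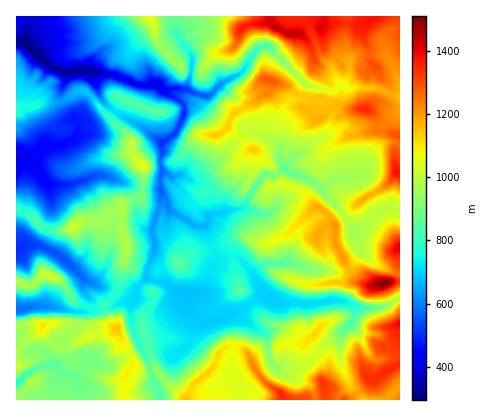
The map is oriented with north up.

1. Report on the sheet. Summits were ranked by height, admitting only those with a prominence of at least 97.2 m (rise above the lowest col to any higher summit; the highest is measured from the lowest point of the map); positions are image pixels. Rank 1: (386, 282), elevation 1510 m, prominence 1215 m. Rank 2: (276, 28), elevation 1445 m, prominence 441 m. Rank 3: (366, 110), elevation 1354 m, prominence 110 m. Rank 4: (266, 78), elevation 1292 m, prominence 151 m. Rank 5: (118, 328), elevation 1155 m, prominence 290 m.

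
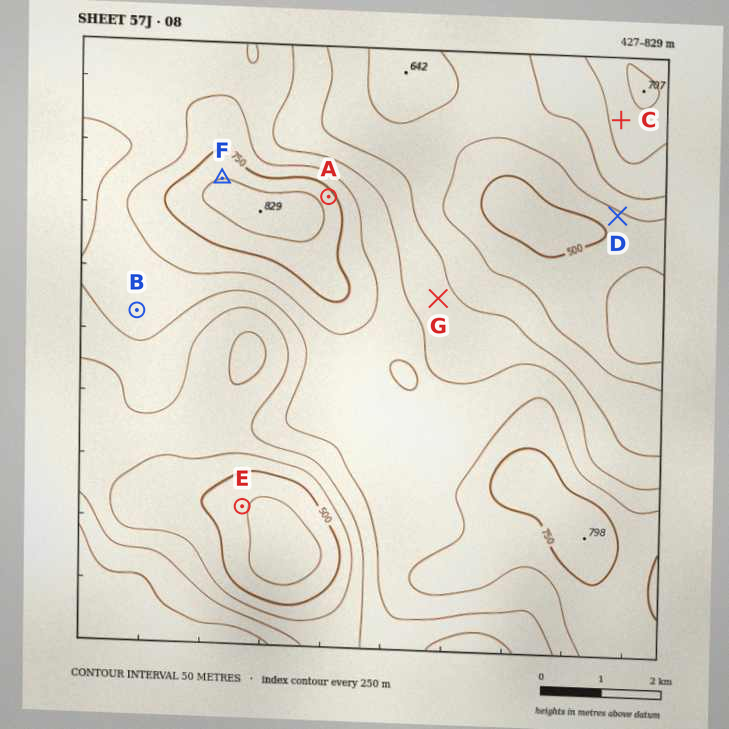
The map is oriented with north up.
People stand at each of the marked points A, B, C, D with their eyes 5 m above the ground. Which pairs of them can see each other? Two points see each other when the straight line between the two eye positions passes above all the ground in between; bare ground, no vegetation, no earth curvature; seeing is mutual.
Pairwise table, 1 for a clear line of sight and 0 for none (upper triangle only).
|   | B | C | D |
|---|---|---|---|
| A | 0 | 1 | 1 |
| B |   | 0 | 0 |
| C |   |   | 0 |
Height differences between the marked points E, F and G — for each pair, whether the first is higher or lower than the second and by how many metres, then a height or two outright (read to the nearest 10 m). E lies lower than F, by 340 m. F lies higher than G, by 180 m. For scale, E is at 460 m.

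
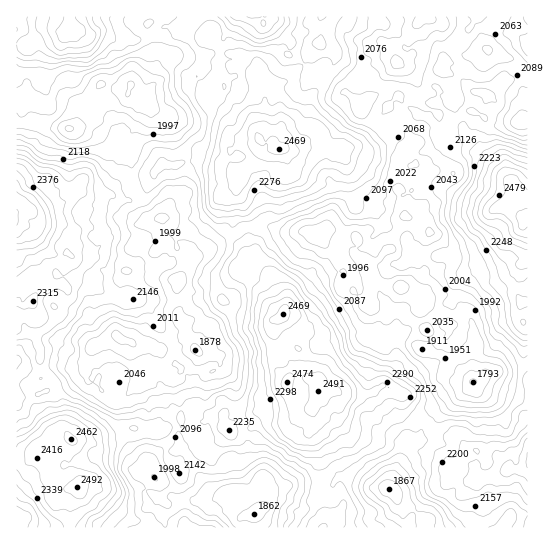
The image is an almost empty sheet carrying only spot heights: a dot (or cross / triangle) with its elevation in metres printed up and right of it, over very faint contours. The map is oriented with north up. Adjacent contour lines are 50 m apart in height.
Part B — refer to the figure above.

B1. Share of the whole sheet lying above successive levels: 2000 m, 81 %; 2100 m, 55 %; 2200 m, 32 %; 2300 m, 16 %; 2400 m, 6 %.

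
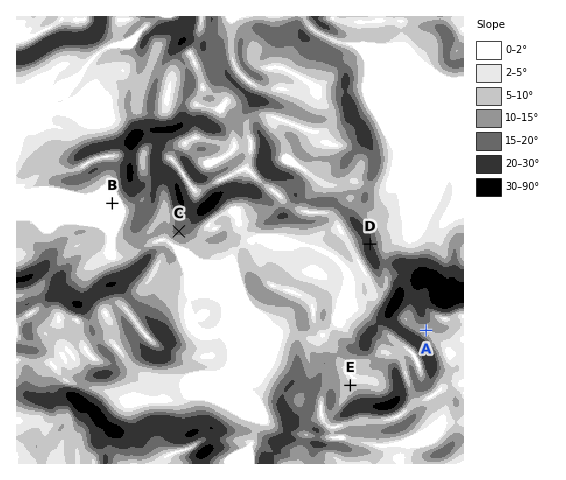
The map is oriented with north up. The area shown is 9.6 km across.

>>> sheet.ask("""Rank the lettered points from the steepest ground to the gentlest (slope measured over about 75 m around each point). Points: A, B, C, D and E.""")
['D', 'C', 'A', 'E', 'B']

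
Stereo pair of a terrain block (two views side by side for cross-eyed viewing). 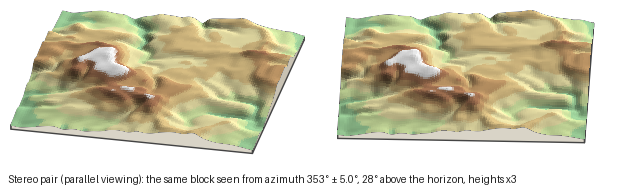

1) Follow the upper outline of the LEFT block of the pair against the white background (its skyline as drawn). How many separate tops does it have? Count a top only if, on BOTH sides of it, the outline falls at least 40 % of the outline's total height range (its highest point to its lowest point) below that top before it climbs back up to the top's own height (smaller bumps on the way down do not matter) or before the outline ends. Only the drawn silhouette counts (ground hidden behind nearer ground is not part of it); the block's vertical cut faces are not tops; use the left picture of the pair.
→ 0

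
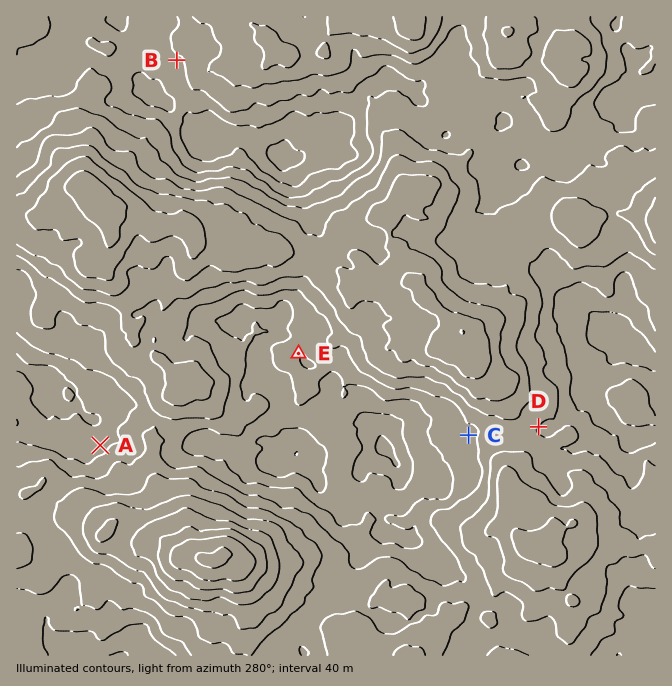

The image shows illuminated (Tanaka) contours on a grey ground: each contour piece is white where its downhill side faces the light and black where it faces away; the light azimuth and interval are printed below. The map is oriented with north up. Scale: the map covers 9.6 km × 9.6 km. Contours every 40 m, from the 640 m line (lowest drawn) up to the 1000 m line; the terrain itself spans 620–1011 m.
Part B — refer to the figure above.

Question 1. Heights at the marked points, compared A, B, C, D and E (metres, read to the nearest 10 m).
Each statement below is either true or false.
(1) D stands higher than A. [true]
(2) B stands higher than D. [false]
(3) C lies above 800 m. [false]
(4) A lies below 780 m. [true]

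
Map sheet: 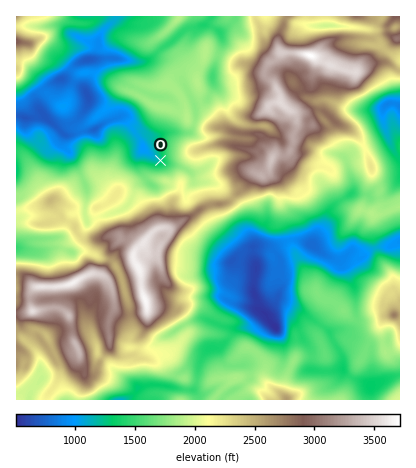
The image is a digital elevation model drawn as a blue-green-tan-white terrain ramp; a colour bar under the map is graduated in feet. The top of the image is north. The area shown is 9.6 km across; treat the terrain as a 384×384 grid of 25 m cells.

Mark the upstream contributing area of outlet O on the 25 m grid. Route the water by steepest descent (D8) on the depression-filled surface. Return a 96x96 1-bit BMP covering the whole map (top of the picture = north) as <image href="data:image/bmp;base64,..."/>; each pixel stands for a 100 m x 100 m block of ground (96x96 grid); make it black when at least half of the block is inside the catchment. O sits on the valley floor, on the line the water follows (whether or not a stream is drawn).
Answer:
<image width="96" height="96" href="data:image/bmp;base64,Qk2+BAAAAAAAAD4AAAAoAAAAYAAAAGAAAAABAAEAAAAAAIAEAAATCwAAEwsAAAIAAAAAAAAA////AAAAAAAAAAAAAAAAAAAAAAAAAAAAAAAAAAAAAAAAAAAAAAAAAAAAAAAAAAAAAAAAAAAAAAAAAAAAAAAAAAAAAAAAAAAAAAAAAAAAAAAAAAAAAAAAAAAAAAAAAAAAAAAAAAAAAAAAAAAAAAAAAAAAAAAAAAAAAAAAAAAAAAAAAAAAAAAAAAAAAAAAAAAAAAAAAAAAAAAAAAAAAAAAAAAAAAAAAAAAAAAAAAAAAAAAAAAAAAAAAAAAAAAAAAAAAAAAAAAAAAAAAAAAAAAAAAAAAAAAAAAAAAAAAAAAAAAAAAAAAAAAAAAAAAAAAAAAAAAAAAAAAAAAAAAAAAAAAAAAAAAAAAAAAAAAAAAAAAAAAAAAAAAAAAAAAAAAAAAAAAAAAAAAAAAAAAAAAAAAAAAAAAAAAAAAAAAAAAAAAAAAAAAAAAAAAAAAAAAAAAAAAAAAAAAAAAAAAAAAAAAAAAAAAAAAAAAAAAAAAAAAAAAAAAAAAAAAAAAAAAAAAAAAAAAAAAAAAAAAAAAAAAAAAAAAAAAAAAAAAAAAAAAAAAAAAAAAAAAAAAAAAAAAAAAAAAAAAAAAAAAAAAAAAAAAAAAAAAAAAAAAAAAAAAAAAAAAAAAAAAAAAAAAAAAAAAAAAAAAAAAAAAAAAAAAAAAAAAAAAAAAAAAAAAAAAAAAAAAAAAAAAAAAAAAAAAAAAAAAAQAAAAAAAAAAAAAAAYAAAAAAAAAAAAAAAeAAAAAAAAAAAAAAAfAAAAAAAAAAAAAAAfwAAAAAAAAAAAAAAf8AAAAAAAAAAAAAAf/4AAAAAAAAAAAAAP/8AAAAAAAAAAAAAH/+AAAAAAAAAAAAAH//AAAAAAAAAAAAAH//gAAAAAAAAAAAAH//wAAAAAAAAAAAAP//4AAAAAAAAAAAAf///AAAAAAAAAAAA////gAAAAAAAAAAB////wAAAAAAAAAAD////wAAAAAAAAAAAH///AAAAAAAAAAAAB//+AAAAAAAAAAAAAP/4AAAAAAAAAAAAAB+AAAAAAAAAAAAAAAAAAAAAAAAAAAAAAAAAAAAAAAAAAAAAAAAAAAAAAAAAAAAAAAAAAAAAAAAAAAAAAAAAAAAAAAAAAAAAAAAAAAAAAAAAAAAAAAAAAAAAAAAAAAAAAAAAAAAAAAAAAAAAAAAAAAAAAAAAAAAAAAAAAAAAAAAAAAAAAAAAAAAAAAAAAAAAAAAAAAAAAAAAAAAAAAAAAAAAAAAAAAAAAAAAAAAAAAAAAAAAAAAAAAAAAAAAAAAAAAAAAAAAAAAAAAAAAAAAAAAAAAAAAAAAAAAAAAAAAAAAAAAAAAAAAAAAAAAAAAAAAAAAAAAAAAAAAAAAAAAAAAAAAAAAAAAAAAAAAAAAAAAAAAAAAAAAAAAAAAAAAAAAAAAAAAAAAAAAAAAAAAAAAAAAAAAAAAAAAAAAAAAAAAAAAAAAAAAAAAAAAAAAAAAAAAAAAAAAAAAAAAAAAAAAAAAAAAAAAAAAAAAAAAAAAAAAAAAAAAAAAAAAAAAAAAAAAAAAAAAAAA="/>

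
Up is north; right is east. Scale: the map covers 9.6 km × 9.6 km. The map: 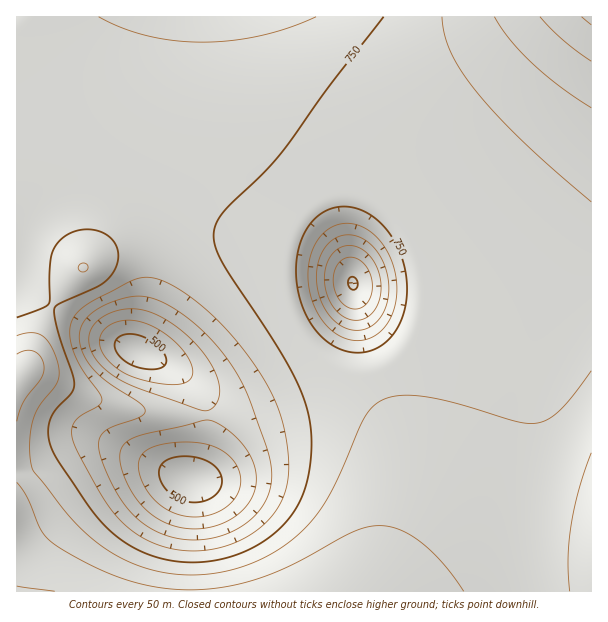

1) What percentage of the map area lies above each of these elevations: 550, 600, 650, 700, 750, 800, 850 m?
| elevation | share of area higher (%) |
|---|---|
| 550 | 96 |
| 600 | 93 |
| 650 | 89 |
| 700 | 83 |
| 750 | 58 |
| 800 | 25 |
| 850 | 7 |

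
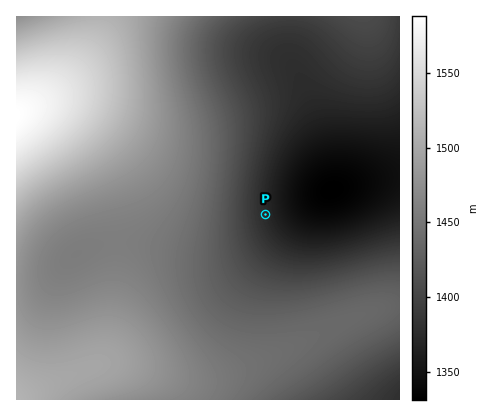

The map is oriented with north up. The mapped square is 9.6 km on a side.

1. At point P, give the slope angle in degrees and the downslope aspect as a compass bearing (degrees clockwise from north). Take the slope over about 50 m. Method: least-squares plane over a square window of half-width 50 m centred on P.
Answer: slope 2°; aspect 78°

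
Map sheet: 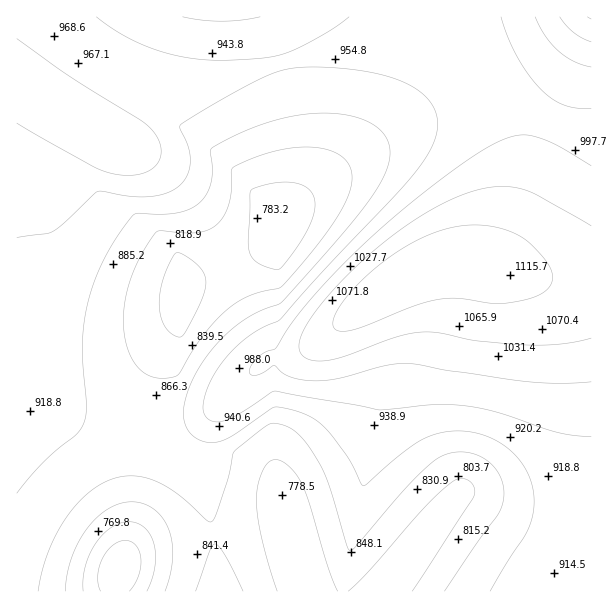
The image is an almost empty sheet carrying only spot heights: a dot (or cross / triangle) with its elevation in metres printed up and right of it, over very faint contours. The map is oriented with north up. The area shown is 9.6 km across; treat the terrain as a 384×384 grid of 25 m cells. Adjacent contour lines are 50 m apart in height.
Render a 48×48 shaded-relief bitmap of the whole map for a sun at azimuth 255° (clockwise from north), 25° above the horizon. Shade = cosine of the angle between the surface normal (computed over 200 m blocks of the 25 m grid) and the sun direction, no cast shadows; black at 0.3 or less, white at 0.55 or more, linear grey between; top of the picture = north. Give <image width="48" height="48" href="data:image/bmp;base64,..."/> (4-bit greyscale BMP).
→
<image width="48" height="48" href="data:image/bmp;base64,Qk32BAAAAAAAAHYAAAAoAAAAMAAAADAAAAABAAQAAAAAAIAEAAATCwAAEwsAABAAAAAAAAAAAAAAABEREQAiIiIAMzMzAERERABVVVUAZmZmAHd3dwCIiIgAmZmZAKqqqgC7u7sAzMzMAN3d3QDu7u4A////AEQhAAJ9/+25hkMiNou4Vnmru7qpmIiHd0QxAAB9//26hkMiR5zJVWeau7uqmIiIh1QxAABt//7KhkMjV6zaVFaJq7u6mYiIiFQyEAFs//7KhUIjWL3rZEV4m7u6qZiIiFVDIQJr//3JdTIkac3rdERXiru7qpmIiFVUMiNq3u25dTI0es3shERWeau7uqmYiGZVQzRpzdy5dTI1it7shURFaJq7y7qYiGZVVVV5vMuoZDI1i97tlUREV4m83MqZiGZmVVZ5q7uYZDNGm97tpkREVnm93cupiGZmZmd4qqqXUzNHnN7cp1RERXnN7cupiHZmZneImqmGUzNXrN7cqGVURXrN3cupiHd3d3d4mZh2VDRYvd3cqGZVVorN3LqZiHd3d3d4iJiZhTNpvd3LqHZmZ4q8y7qZiHd3dmZ3iInMljJIzd3LqXd3eJqru6mYiHd3ZmZneIvtp0M3vNy6mYd3iJmqqpmYiHd2ZlVmd4z9uGQ3vMupmYiIiZmqqZmYiHd2ZVVVZ4z+yoZXu7qZiIiImZmZmZmYiHdmVVVVVnv+26hou6mIeIiZmZmZmZmIiHdmVUREVXvu3Ll5y6mHd4iZmZmZmZmIiHdlVERERWru3LqKzLmHZ3iJmZmZmZmIiHdlVEQzRFnd3Lqa3cqHZneJmZmZmZiIiHdlVEMzNEjNzLqa3tuYdmd4mZmZmYiId3dlVEMzM0e8y7qa3+y5h2Z4iZmZiIiHd3dlVEMzM0asuqmK3/7KmHZ3iJmZiIh3d3dlVEMzMzasupiJ3/7cqXd3eImYh3d3ZndmVEMzMzWrqYdoz//tupd3d4iId3dmZnd2VUQzMzarmHZXzv/uy6h3d3d3d2ZmZXd2VUQzMzeql2VGvu/u3LmHd3d3dmZlVXd2ZVRDM1m5hlQ2ve7u3bqYd3d2ZlVVVXd3ZVRENHqYdUImvN7u7cuph3dmZlVVVXd3ZlVEWKmHVCEnq83u7cupiHdmZVVVVXd3dmVWiZh1QxA4q8zd3dy6mIdmZVVVVXd3d2aKqYZUMQFYmrzN3dy7qYd2ZVVVVXd3d4q6l2VDEAN4mau8zMzLqZh3ZlVVVXd4m8uphlQxACZ4iaq7zMzLqpiHZlVVVXiKzMqYZUMQAVZ3iZqru8y7upmHdmVWZorMy6mHVDEAJWZ3iJmqu7u7uqmId2ZmZszLuph2QyATVmd3iJmaqru7qqmYh3Zmd8y6mHZUMhJGZmd3iImZqqqqqqmYh3d3d7qYh2VDIkZmZnd3eIiZmqqqqpmYiHeIiJmHZUMiRnd3d3d3eIiZmZqqqZmZiIiIiIdlQyI1d3d3d3d3eIiJmZmZmZmZiJmZmWZUMiRnd3d3d3d3eIiImZmZmZmYmZqqqVQyJGd3d3d3d3d3eIiIiIiYiIiJmqq7qjIiV3d3ZmZmd3d3eIiIiIiIiIiJmru7uyJGd3ZmZmZmZnd3eIiIiIiIiIiZq7zMzDV3dmZlVVVWZmd3iIiIiIiIiIiaq83d3Wd2ZmVVVVVVZmd4iIiIiIiIiIiavN7u7Q=="/>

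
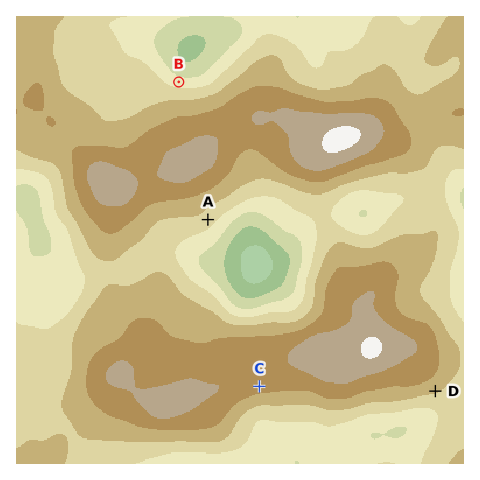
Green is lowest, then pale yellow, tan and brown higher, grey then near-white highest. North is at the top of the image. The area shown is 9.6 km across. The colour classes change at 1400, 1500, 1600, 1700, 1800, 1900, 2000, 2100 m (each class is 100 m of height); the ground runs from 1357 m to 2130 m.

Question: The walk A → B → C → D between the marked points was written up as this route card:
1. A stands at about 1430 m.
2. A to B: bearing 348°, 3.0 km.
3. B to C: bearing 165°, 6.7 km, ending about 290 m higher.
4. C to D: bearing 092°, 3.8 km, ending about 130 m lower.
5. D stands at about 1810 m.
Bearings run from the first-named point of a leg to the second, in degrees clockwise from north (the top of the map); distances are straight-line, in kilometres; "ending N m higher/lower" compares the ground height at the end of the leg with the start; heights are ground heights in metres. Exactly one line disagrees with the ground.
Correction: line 1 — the height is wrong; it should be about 1750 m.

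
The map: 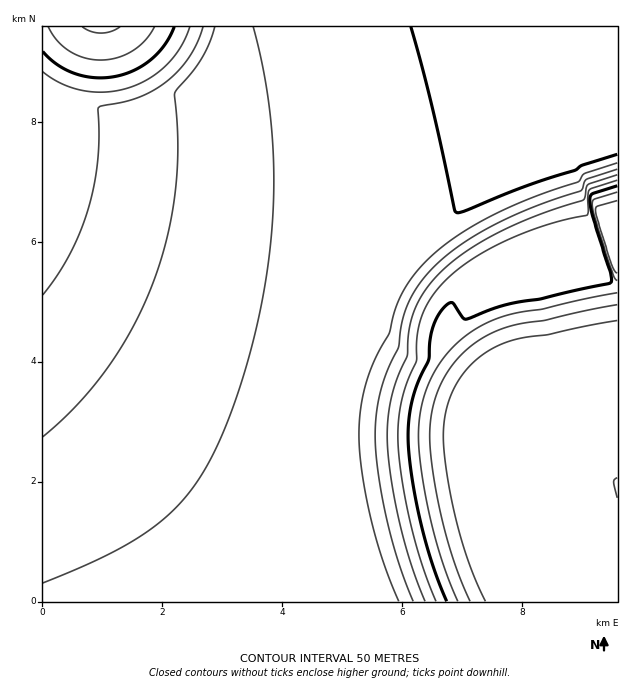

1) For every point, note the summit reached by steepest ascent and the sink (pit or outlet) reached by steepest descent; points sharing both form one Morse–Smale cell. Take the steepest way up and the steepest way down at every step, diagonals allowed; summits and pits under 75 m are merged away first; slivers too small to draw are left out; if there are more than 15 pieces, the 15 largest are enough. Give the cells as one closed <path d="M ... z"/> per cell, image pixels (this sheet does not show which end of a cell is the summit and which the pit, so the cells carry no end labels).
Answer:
<path d="M617 26l-575 1 1 575 317-1-3-25-13-66-6-47 1-61 13-50 16-30 8-12 17-37 17-23 29-28 49-32 39-20 86-33 5-4z"/><path d="M578 150l-51 20-39 20-31 19-27 21-20 20-17 23-17 37-8 12-16 30-13 50-1 61 8 65 15 74 257-1 0-315-7-2-9-14-30-95-4-16z"/><path d="M617 136l-31 12-12 6-6 5 4 16 30 95 7 12 5 4 4-1z"/>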